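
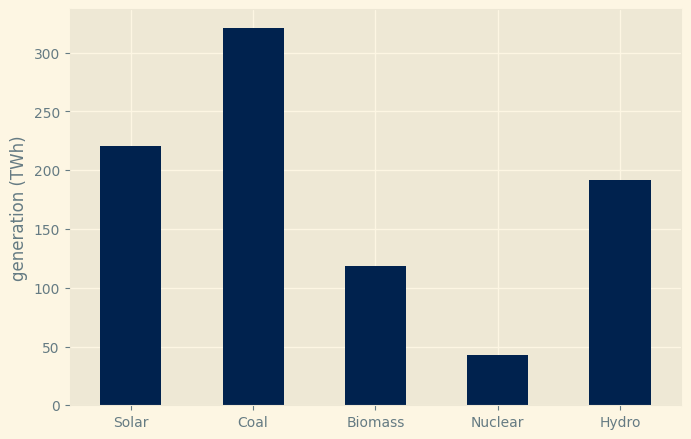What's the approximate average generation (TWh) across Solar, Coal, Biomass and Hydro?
(200 + 300 + 100 + 200) / 4 ≈ 200.

≈ 200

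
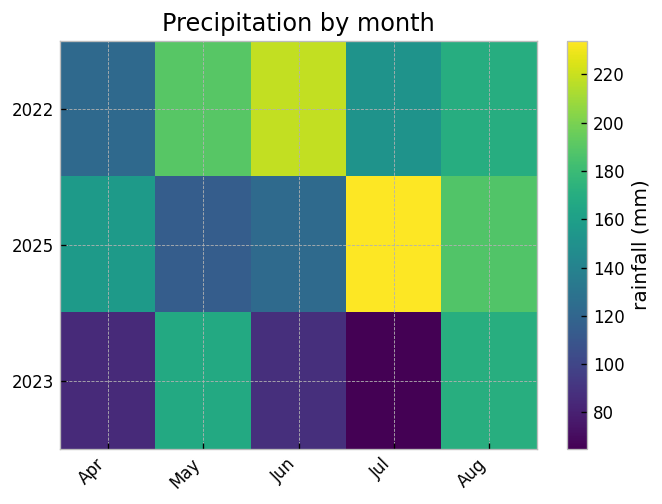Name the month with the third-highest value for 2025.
Top 4 for 2025: Jul ≈ 240, Aug ≈ 180, Apr ≈ 160, Jun ≈ 120.

Apr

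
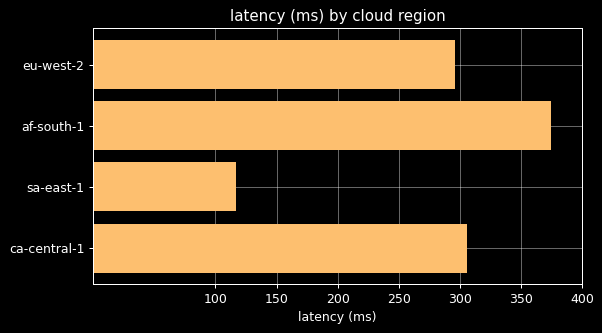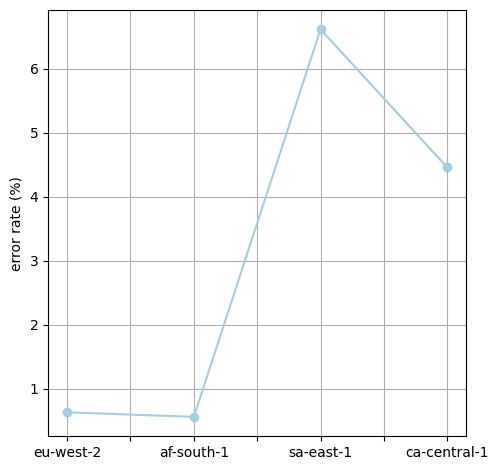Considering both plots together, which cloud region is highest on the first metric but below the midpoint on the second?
af-south-1

Chart 2 median error rate (%) ≈ 3; below-median cloud regions: eu-west-2, af-south-1. Among those, af-south-1 has the highest latency (ms) (≈ 350).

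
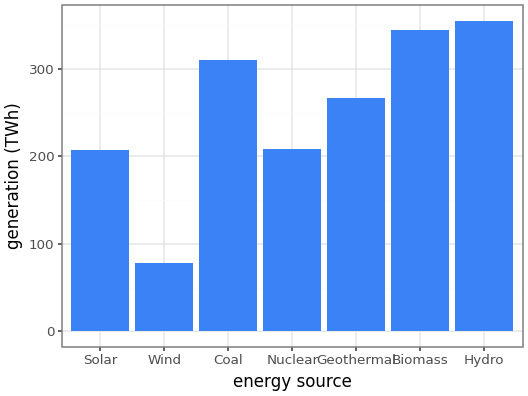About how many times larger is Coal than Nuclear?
Coal ≈ 300, Nuclear ≈ 200; 300/200 ≈ 1.5.

≈ 1.5×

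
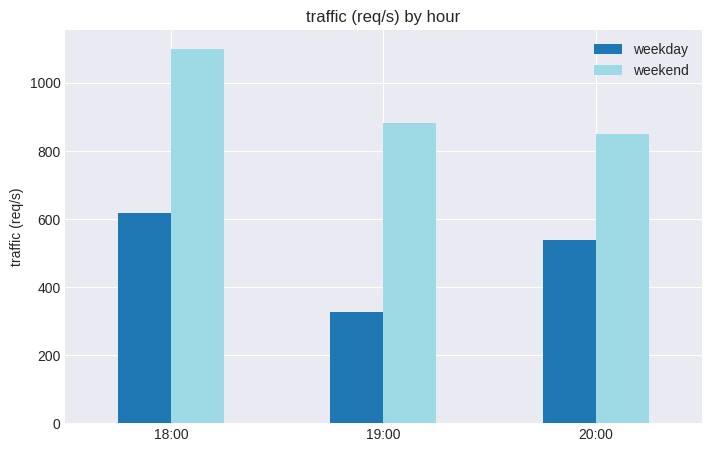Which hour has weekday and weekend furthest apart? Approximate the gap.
19:00: weekday ≈ 300, weekend ≈ 900 → gap ≈ 600. Next-largest (18:00) is only ≈ 500.

19:00, ≈ 600 req/s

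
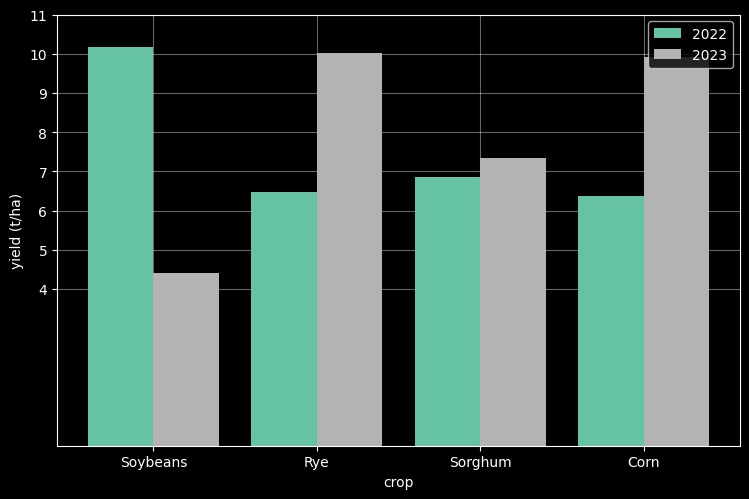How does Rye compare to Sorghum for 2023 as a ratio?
Rye ≈ 10, Sorghum ≈ 7; 10/7 ≈ 1.43.

≈ 1.43×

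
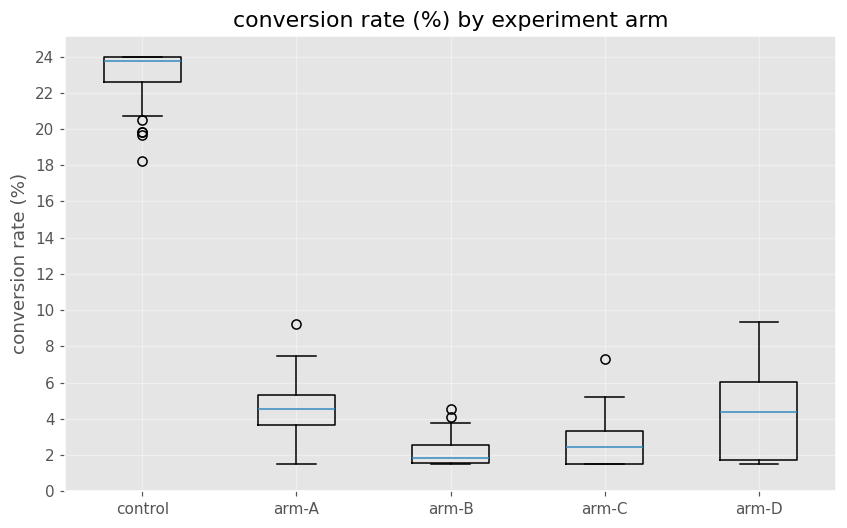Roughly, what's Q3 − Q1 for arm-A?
≈ 2

Q3 ≈ 6, Q1 ≈ 4; IQR ≈ 2.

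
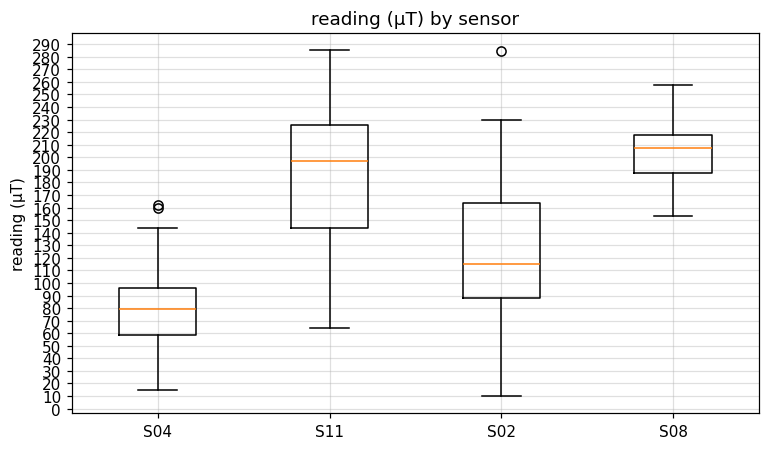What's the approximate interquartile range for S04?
Q3 ≈ 100, Q1 ≈ 60; IQR ≈ 40.

≈ 40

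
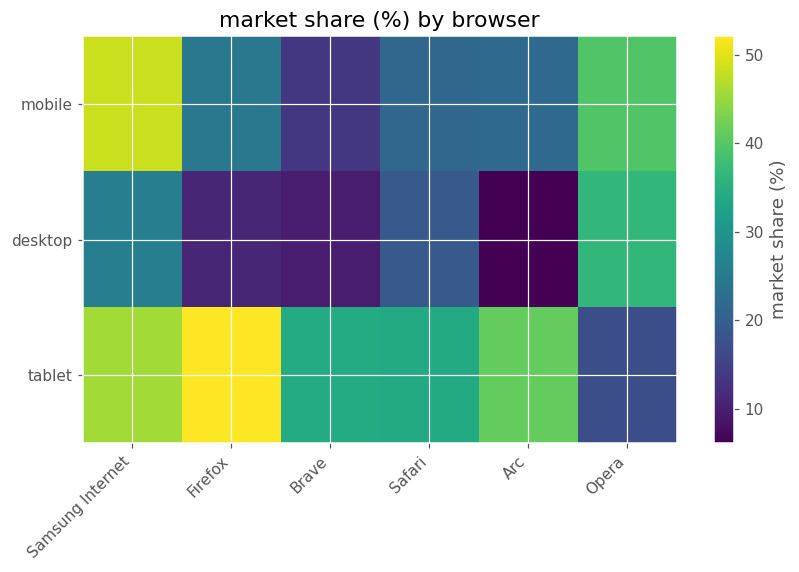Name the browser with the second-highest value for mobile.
Opera

Top 3 for mobile: Samsung Internet ≈ 50, Opera ≈ 40, Firefox ≈ 25.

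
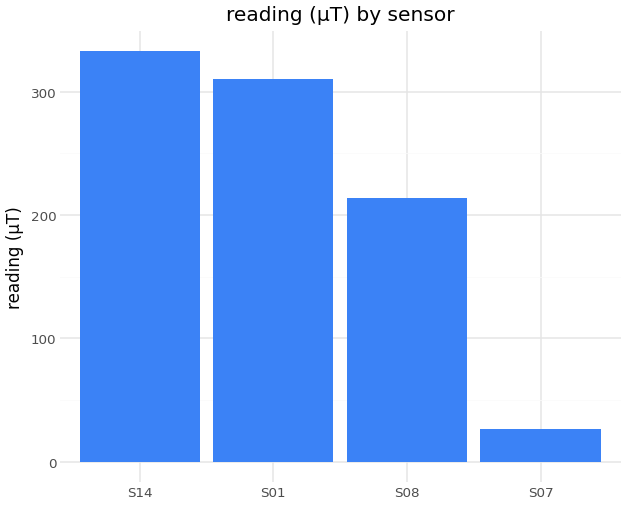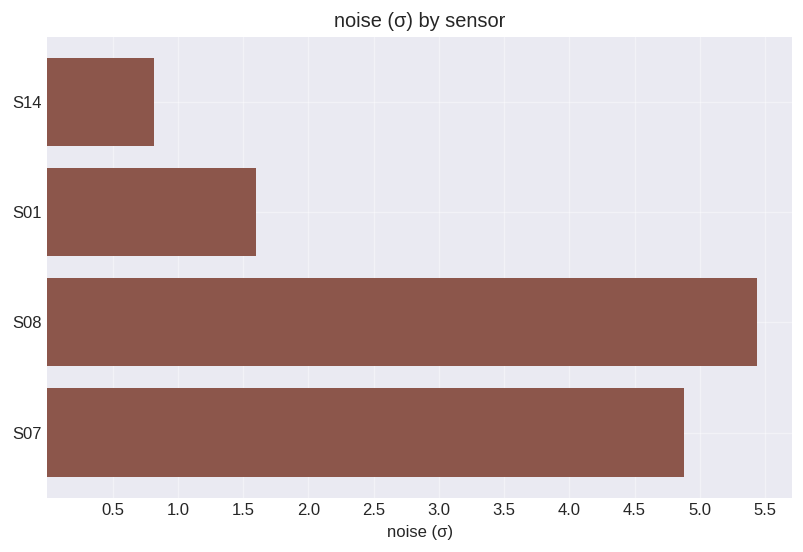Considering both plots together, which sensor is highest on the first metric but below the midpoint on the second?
Chart 2 median noise (σ) ≈ 3; below-median sensors: S14, S01. Among those, S14 has the highest reading (µT) (≈ 350).

S14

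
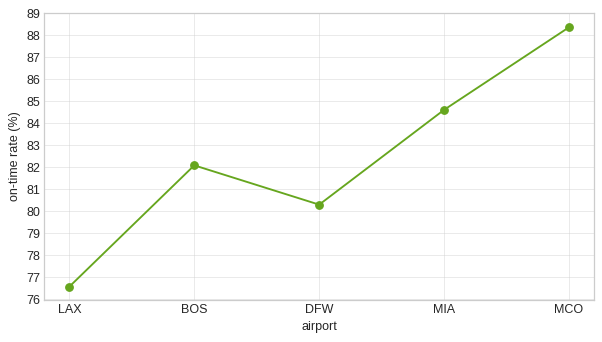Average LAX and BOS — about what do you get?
(77 + 82) / 2 ≈ 80.

≈ 80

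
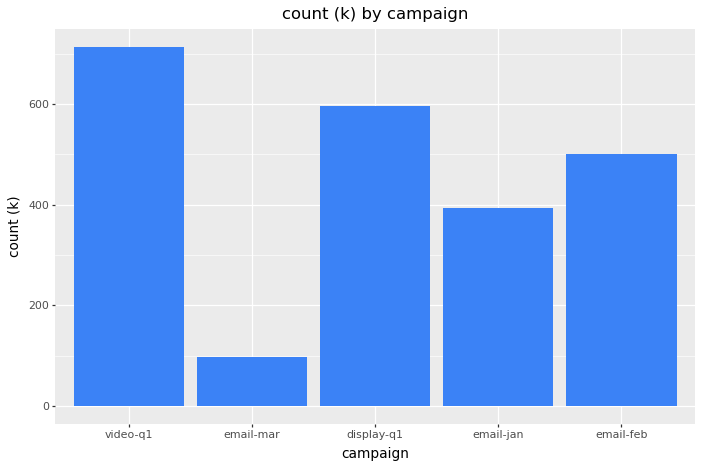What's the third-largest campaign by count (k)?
Top 4: video-q1 ≈ 700, display-q1 ≈ 600, email-feb ≈ 500, email-jan ≈ 400.

email-feb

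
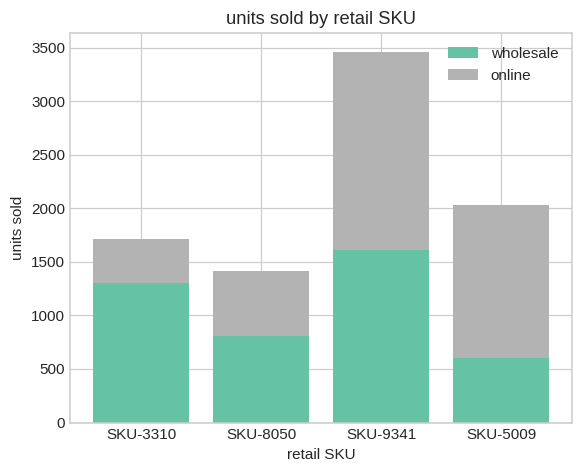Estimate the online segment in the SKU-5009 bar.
online top ≈ 2000, bottom ≈ 500; segment ≈ 1500.

≈ 1500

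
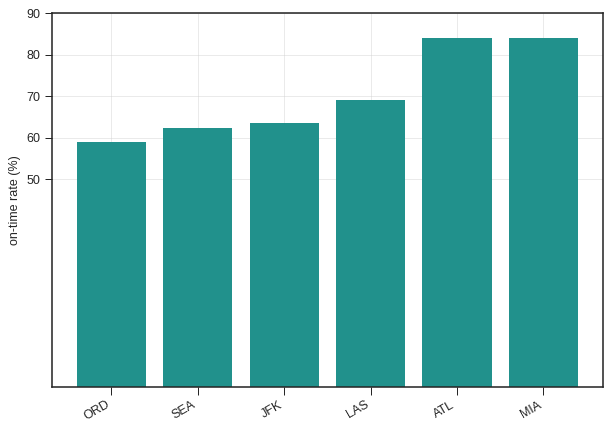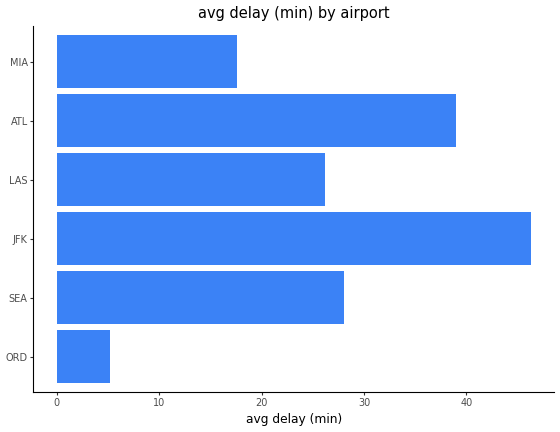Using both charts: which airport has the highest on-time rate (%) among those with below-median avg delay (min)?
Chart 2 median avg delay (min) ≈ 25; below-median airports: ORD, LAS, MIA. Among those, MIA has the highest on-time rate (%) (≈ 80).

MIA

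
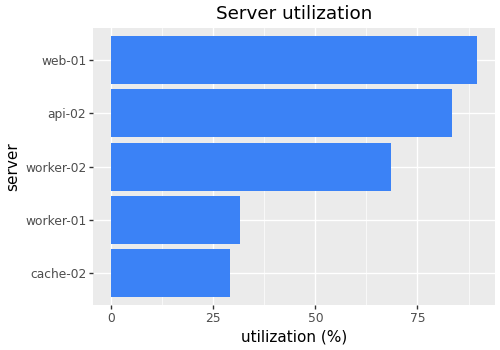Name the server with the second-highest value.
Top 3: web-01 ≈ 90, api-02 ≈ 80, worker-02 ≈ 70.

api-02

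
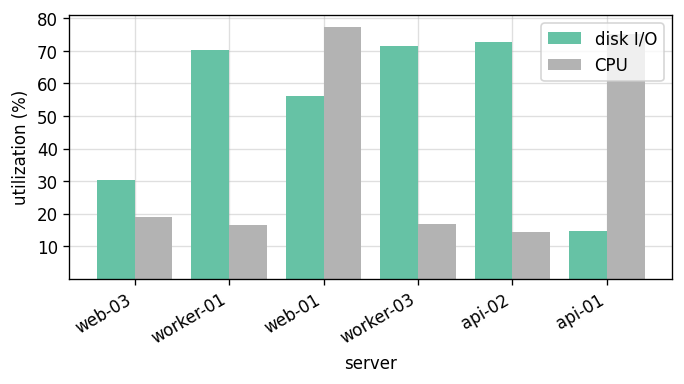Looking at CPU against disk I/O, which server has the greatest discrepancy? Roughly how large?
api-01, ≈ 70 %

api-01: CPU ≈ 80, disk I/O ≈ 10 → gap ≈ 70. Next-largest (api-02) is only ≈ 60.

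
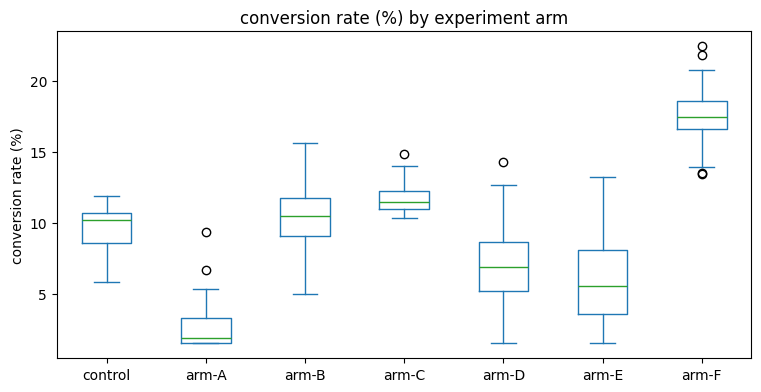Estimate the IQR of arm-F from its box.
Q3 ≈ 18, Q1 ≈ 16; IQR ≈ 2.

≈ 2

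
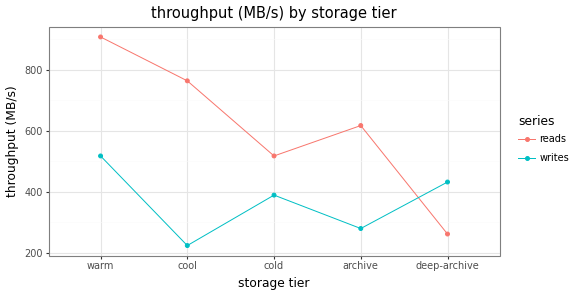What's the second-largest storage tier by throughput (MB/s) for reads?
Top 3 for reads: warm ≈ 900, cool ≈ 800, archive ≈ 600.

cool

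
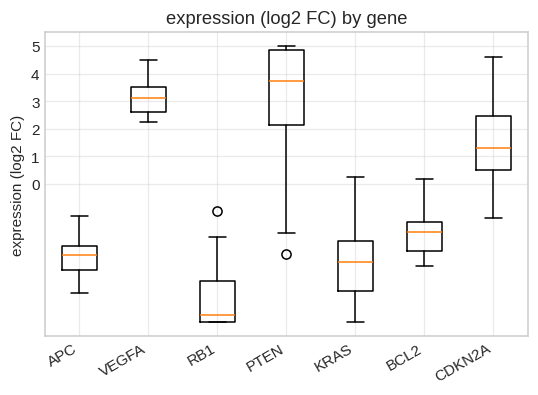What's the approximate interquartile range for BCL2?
≈ 1

Q3 ≈ -1, Q1 ≈ -2; IQR ≈ 1.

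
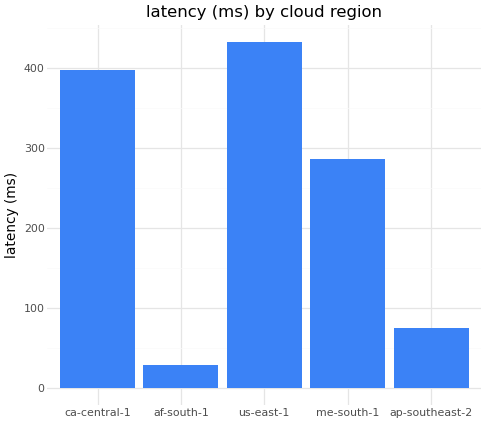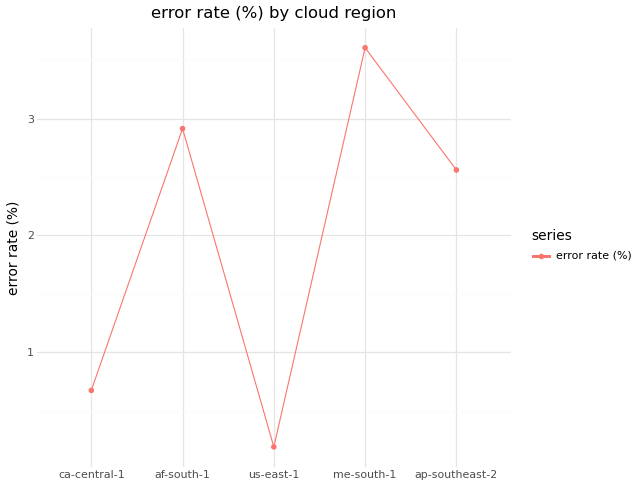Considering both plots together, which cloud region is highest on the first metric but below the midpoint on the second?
us-east-1

Chart 2 median error rate (%) ≈ 2.5; below-median cloud regions: ca-central-1, us-east-1. Among those, us-east-1 has the highest latency (ms) (≈ 450).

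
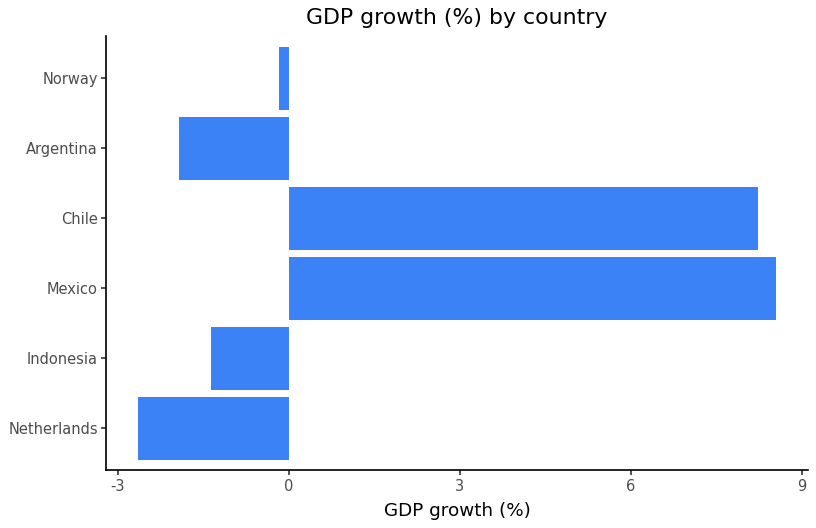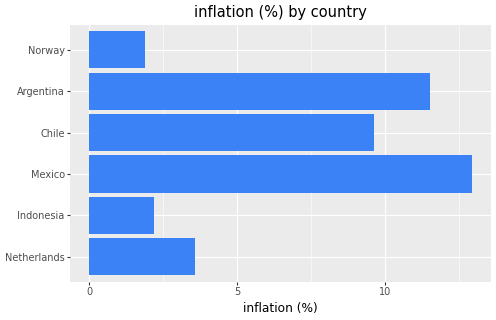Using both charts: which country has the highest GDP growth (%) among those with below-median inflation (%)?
Norway

Chart 2 median inflation (%) ≈ 6; below-median countries: Netherlands, Indonesia, Norway. Among those, Norway has the highest GDP growth (%) (≈ 0).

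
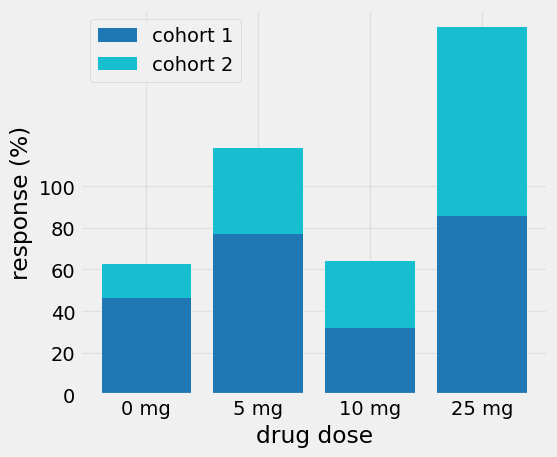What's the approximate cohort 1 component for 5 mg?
≈ 80

cohort 1 top ≈ 80, bottom ≈ 0; segment ≈ 80.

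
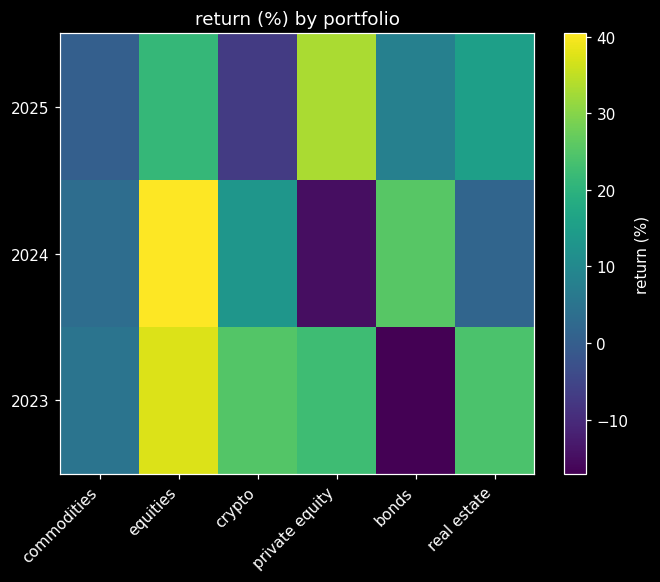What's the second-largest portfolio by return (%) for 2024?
bonds

Top 3 for 2024: equities ≈ 40, bonds ≈ 25, crypto ≈ 15.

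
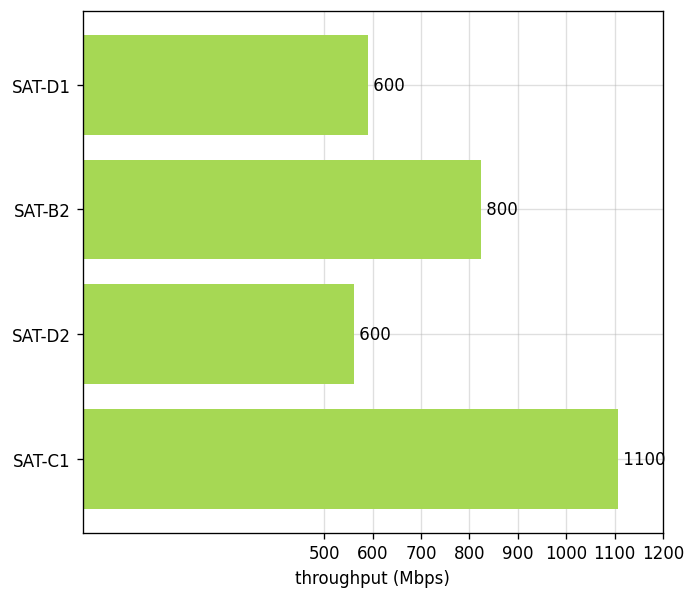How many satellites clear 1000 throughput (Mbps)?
1

Above 1000: SAT-C1.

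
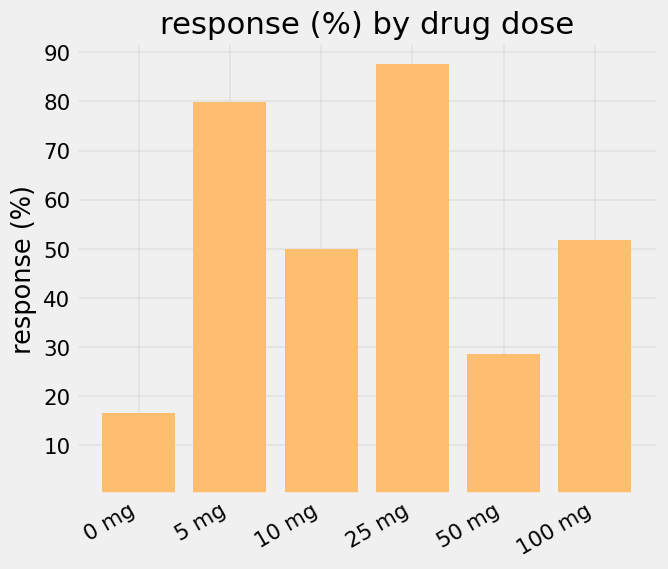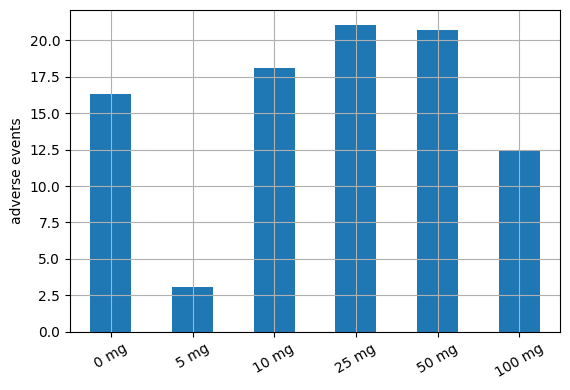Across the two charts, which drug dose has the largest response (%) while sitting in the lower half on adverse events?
5 mg

Chart 2 median adverse events ≈ 18; below-median drug doses: 0 mg, 5 mg, 100 mg. Among those, 5 mg has the highest response (%) (≈ 80).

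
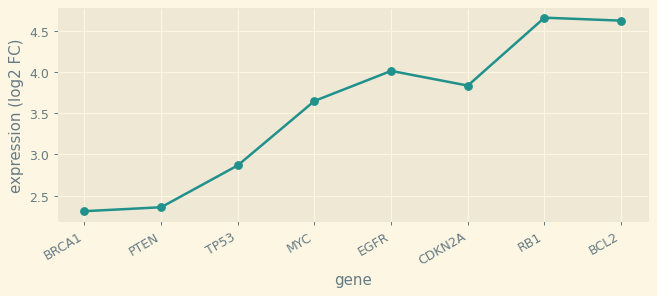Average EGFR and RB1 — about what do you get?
(4.0 + 4.6) / 2 ≈ 4.3.

≈ 4.3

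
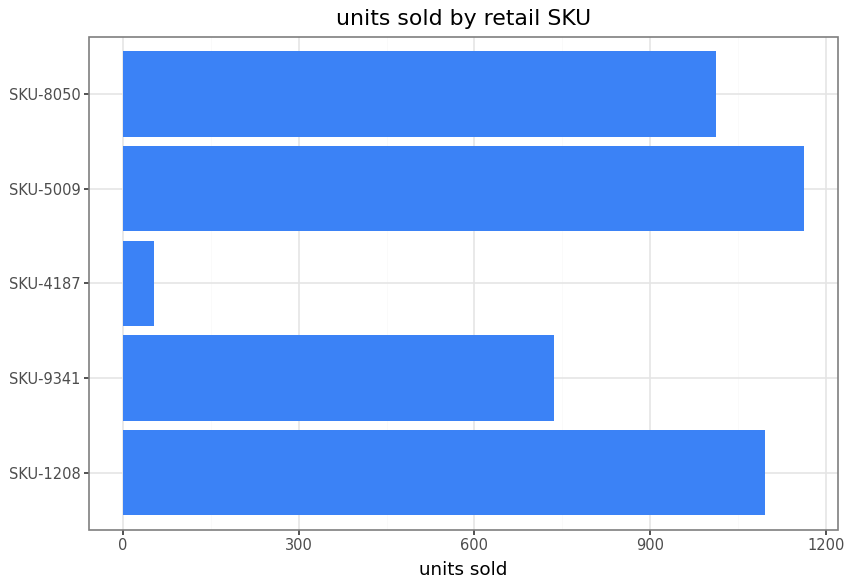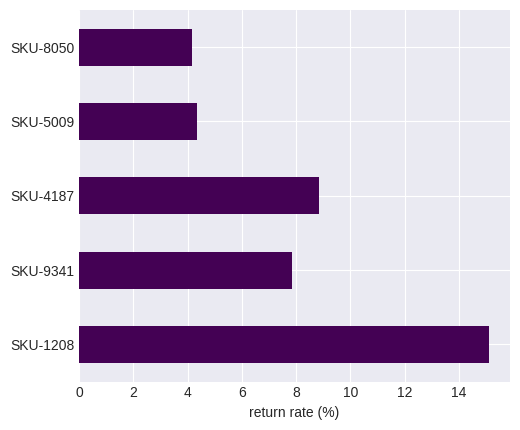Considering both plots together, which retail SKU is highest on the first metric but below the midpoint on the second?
Chart 2 median return rate (%) ≈ 8; below-median retail SKUs: SKU-5009, SKU-8050. Among those, SKU-5009 has the highest units sold (≈ 1200).

SKU-5009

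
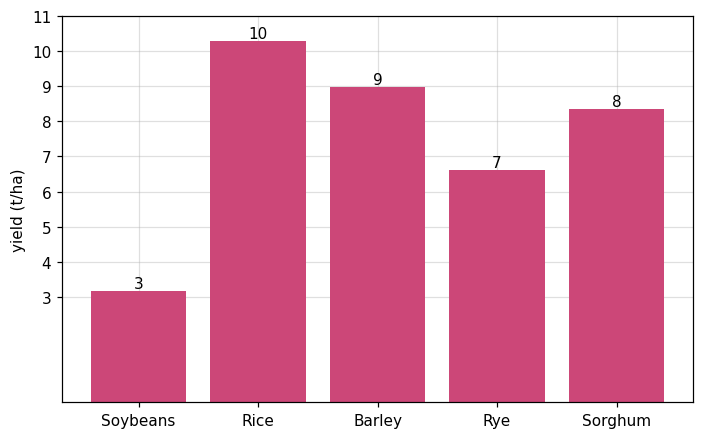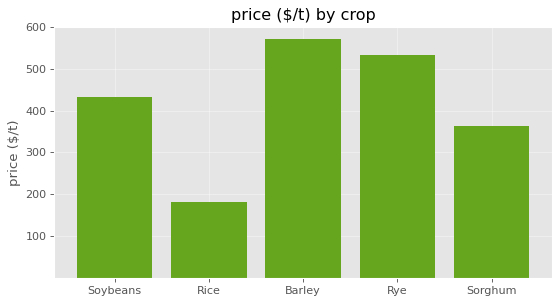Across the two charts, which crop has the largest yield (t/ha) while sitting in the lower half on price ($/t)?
Chart 2 median price ($/t) ≈ 400; below-median crops: Rice, Sorghum. Among those, Rice has the highest yield (t/ha) (≈ 10).

Rice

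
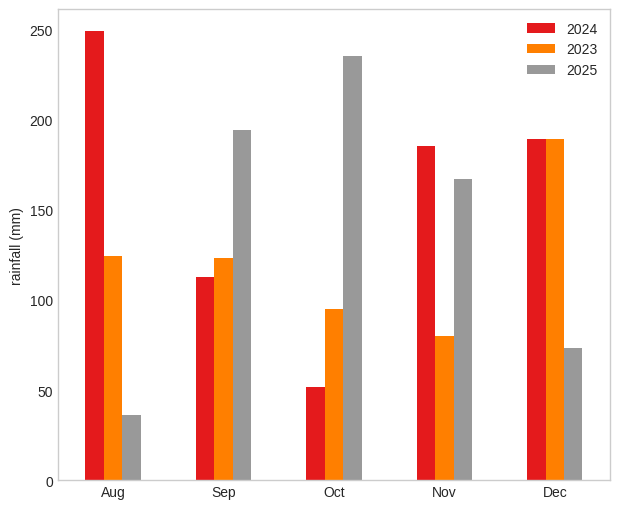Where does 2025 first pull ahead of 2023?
Sep

Aug: 2025 ≈ 25 vs 2023 ≈ 125 (not yet); Sep: 2025 ≈ 200 vs 2023 ≈ 125 (first crossover).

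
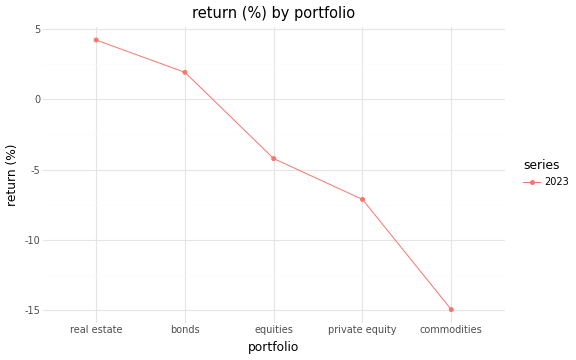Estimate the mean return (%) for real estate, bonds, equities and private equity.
(4 + 2 + -4 + -8) / 4 ≈ -2.

≈ -2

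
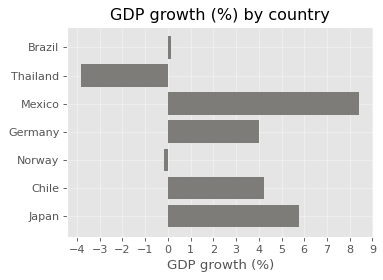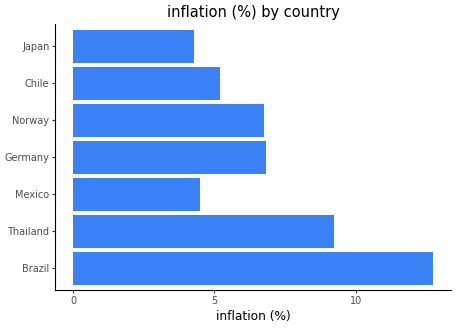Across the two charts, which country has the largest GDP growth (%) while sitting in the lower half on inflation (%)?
Mexico

Chart 2 median inflation (%) ≈ 6; below-median countries: Mexico, Chile, Japan. Among those, Mexico has the highest GDP growth (%) (≈ 8).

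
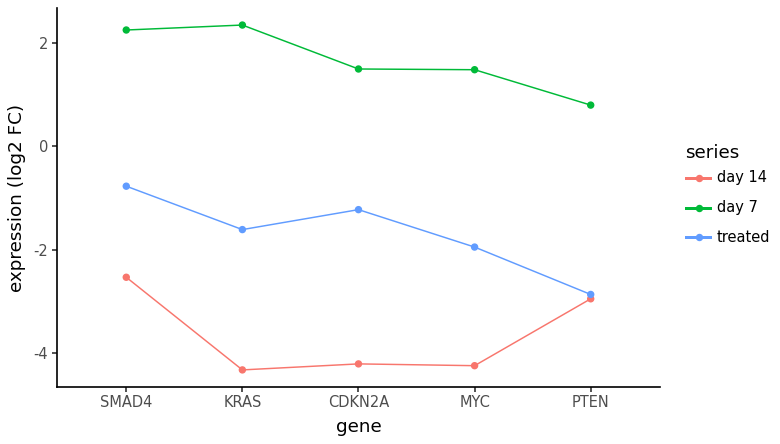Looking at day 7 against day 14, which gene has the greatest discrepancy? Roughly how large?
KRAS: day 7 ≈ 2, day 14 ≈ -4 → gap ≈ 6. Next-largest (MYC) is only ≈ 5.

KRAS, ≈ 6 log2 FC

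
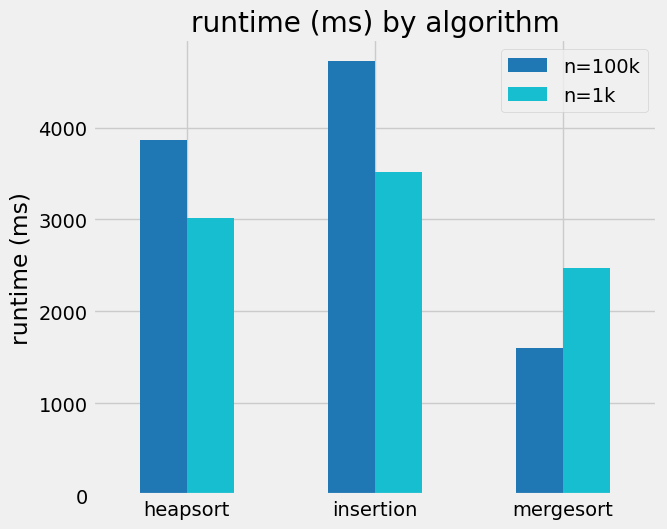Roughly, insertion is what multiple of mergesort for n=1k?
insertion ≈ 3500, mergesort ≈ 2500; 3500/2500 ≈ 1.4.

≈ 1.4×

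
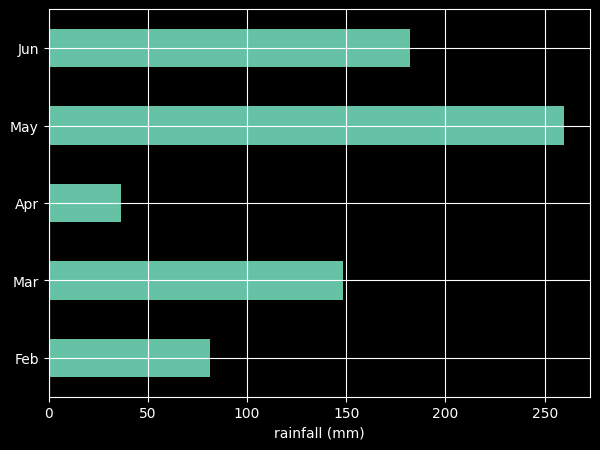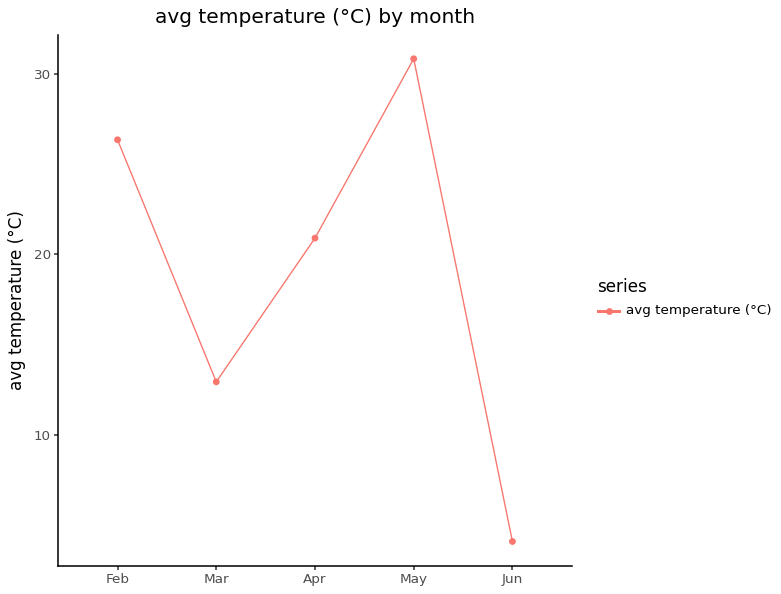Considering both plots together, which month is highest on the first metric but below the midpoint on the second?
Jun

Chart 2 median avg temperature (°C) ≈ 20; below-median months: Mar, Jun. Among those, Jun has the highest rainfall (mm) (≈ 175).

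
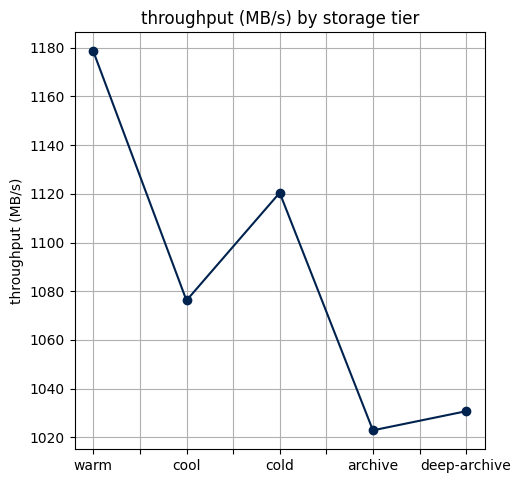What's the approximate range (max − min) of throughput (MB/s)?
Max warm ≈ 1180, min archive ≈ 1020; range ≈ 160.

≈ 160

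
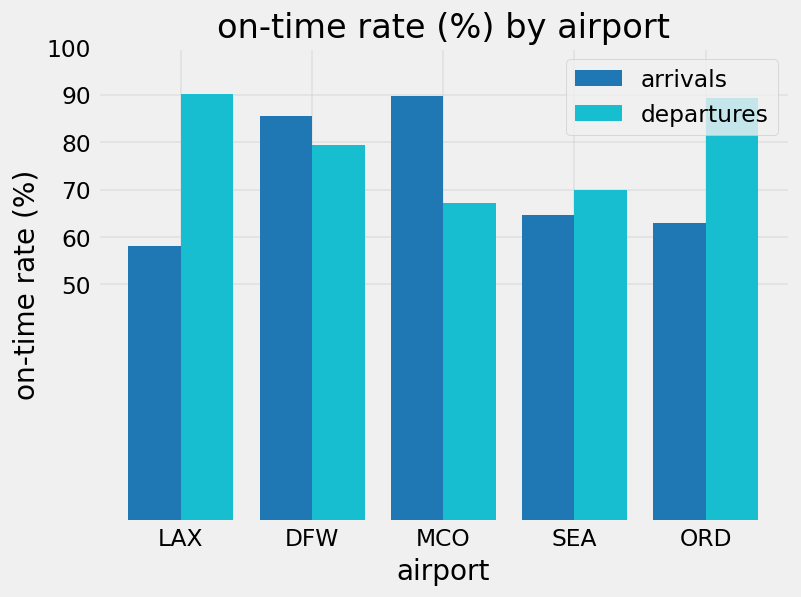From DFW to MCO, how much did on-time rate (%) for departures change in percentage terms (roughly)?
≈ -12.5%

DFW ≈ 80, MCO ≈ 70; (70 − 80) / 80 ≈ -12.5%.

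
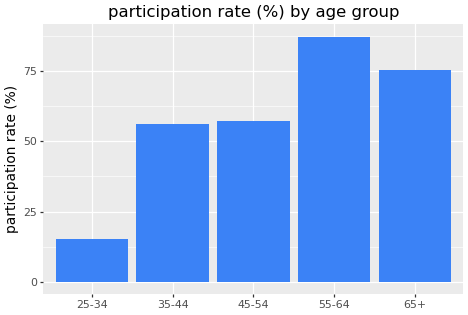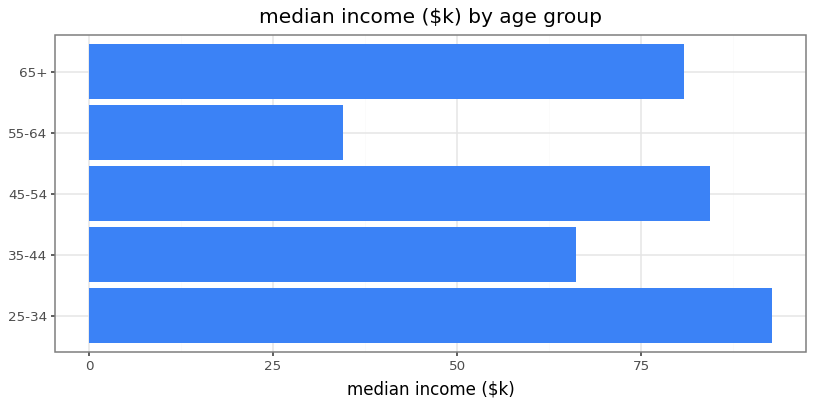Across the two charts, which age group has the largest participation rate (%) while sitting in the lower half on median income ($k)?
55-64

Chart 2 median median income ($k) ≈ 80; below-median age groups: 35-44, 55-64. Among those, 55-64 has the highest participation rate (%) (≈ 90).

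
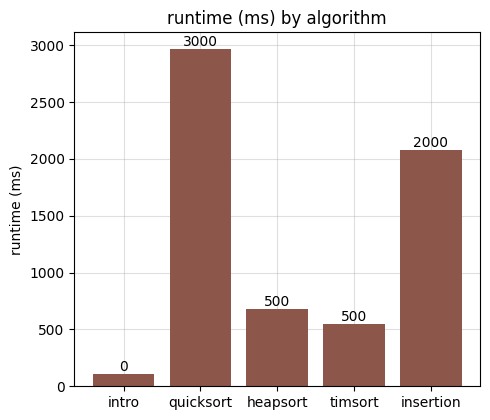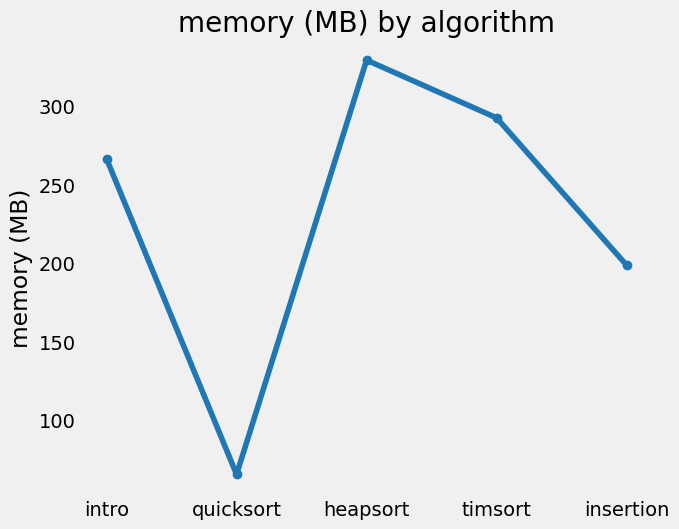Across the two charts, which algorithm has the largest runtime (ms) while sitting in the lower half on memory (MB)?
Chart 2 median memory (MB) ≈ 250; below-median algorithms: quicksort, insertion. Among those, quicksort has the highest runtime (ms) (≈ 3000).

quicksort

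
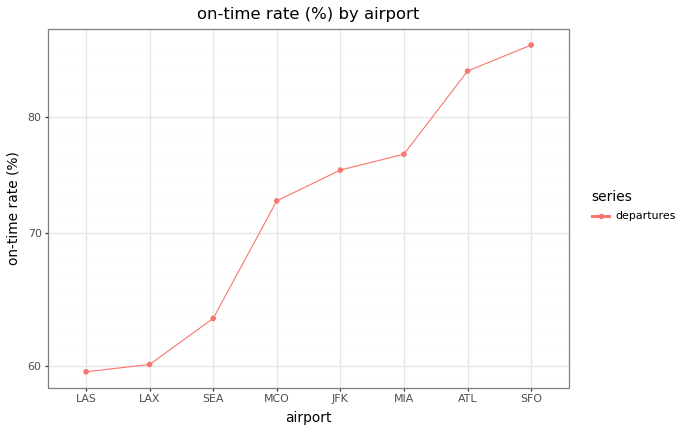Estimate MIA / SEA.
≈ 1.15×

MIA ≈ 75, SEA ≈ 65; 75/65 ≈ 1.15.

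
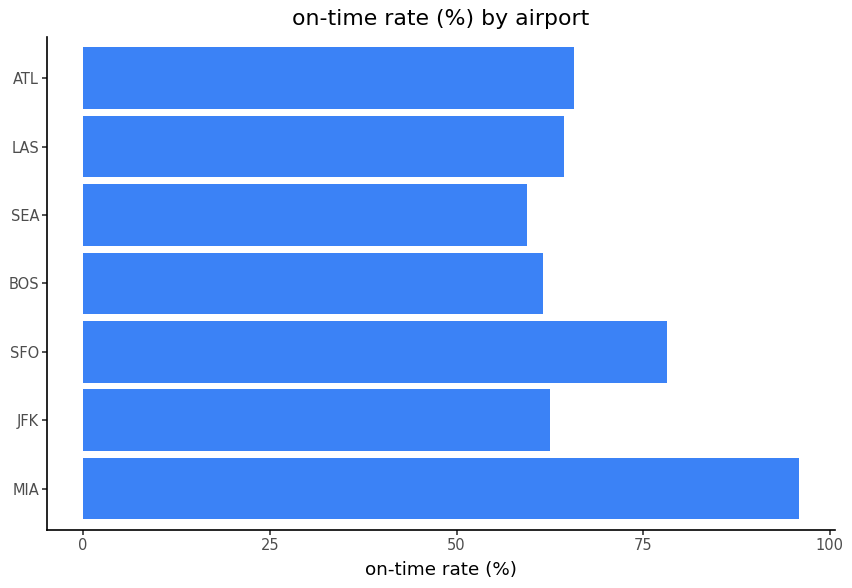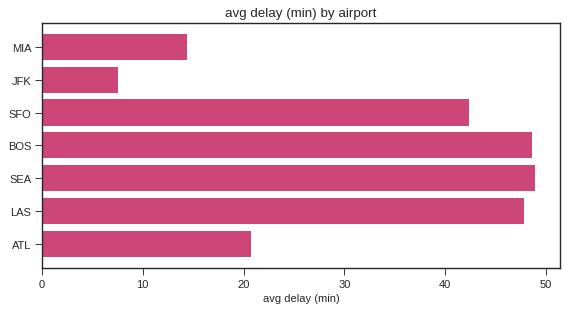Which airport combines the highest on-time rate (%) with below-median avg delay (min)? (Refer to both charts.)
MIA

Chart 2 median avg delay (min) ≈ 40; below-median airports: MIA, JFK, ATL. Among those, MIA has the highest on-time rate (%) (≈ 100).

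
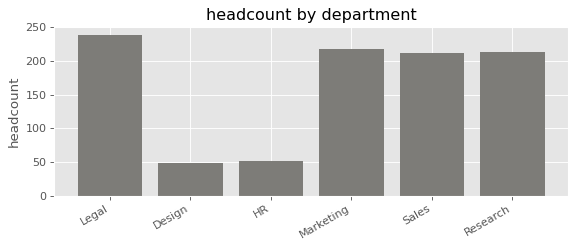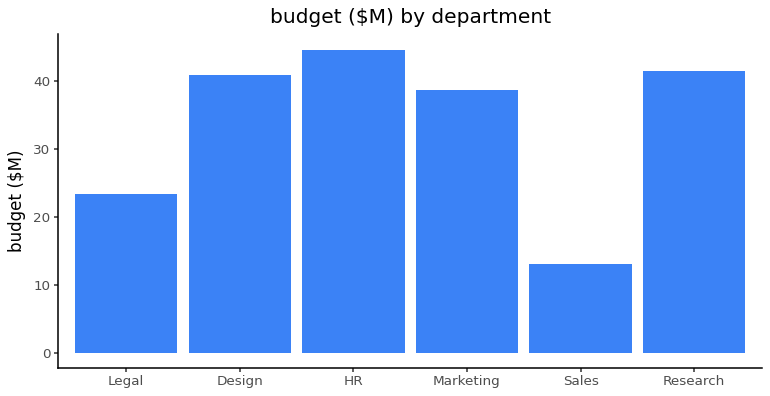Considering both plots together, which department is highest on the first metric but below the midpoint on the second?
Legal

Chart 2 median budget ($M) ≈ 40; below-median departments: Legal, Marketing, Sales. Among those, Legal has the highest headcount (≈ 250).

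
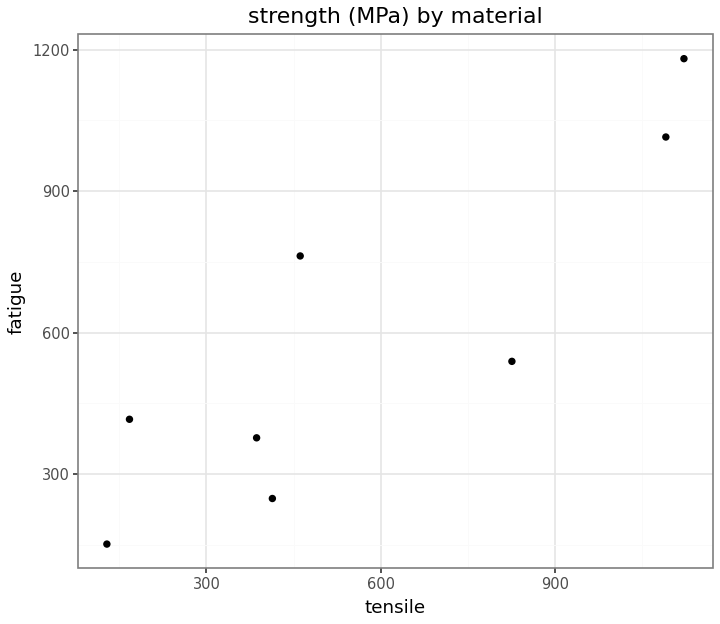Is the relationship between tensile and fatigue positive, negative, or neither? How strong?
Points are positively correlated; strong (|r| ≈ 0.9).

positive, strong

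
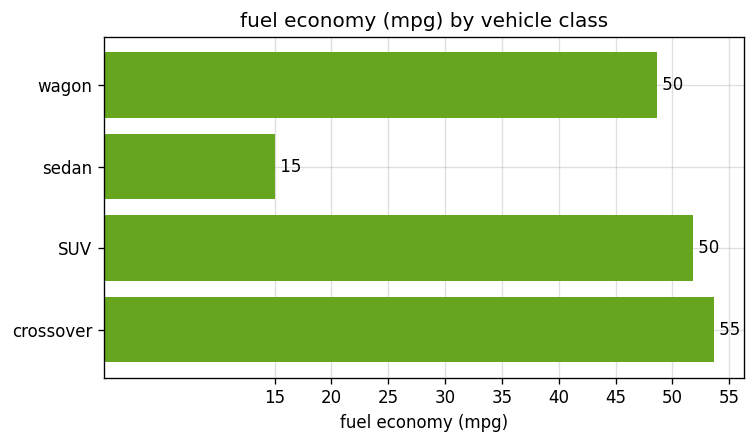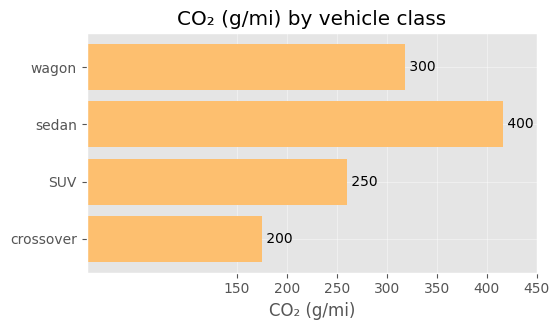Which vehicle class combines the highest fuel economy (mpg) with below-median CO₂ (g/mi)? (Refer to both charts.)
crossover

Chart 2 median CO₂ (g/mi) ≈ 300; below-median vehicle classes: SUV, crossover. Among those, crossover has the highest fuel economy (mpg) (≈ 55).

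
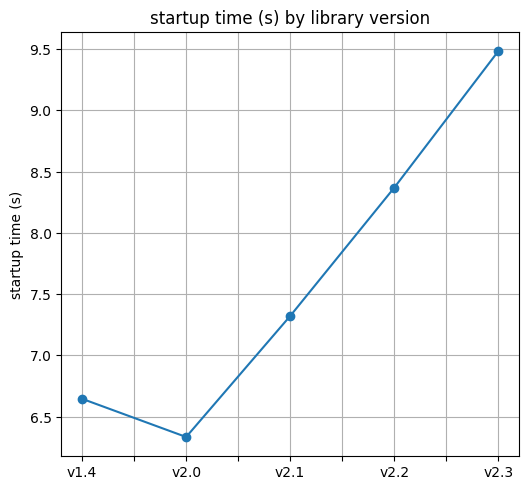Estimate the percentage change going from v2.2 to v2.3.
v2.2 ≈ 8.5, v2.3 ≈ 9.5; (9.5 − 8.5) / 8.5 ≈ +11.8%.

≈ +11.8%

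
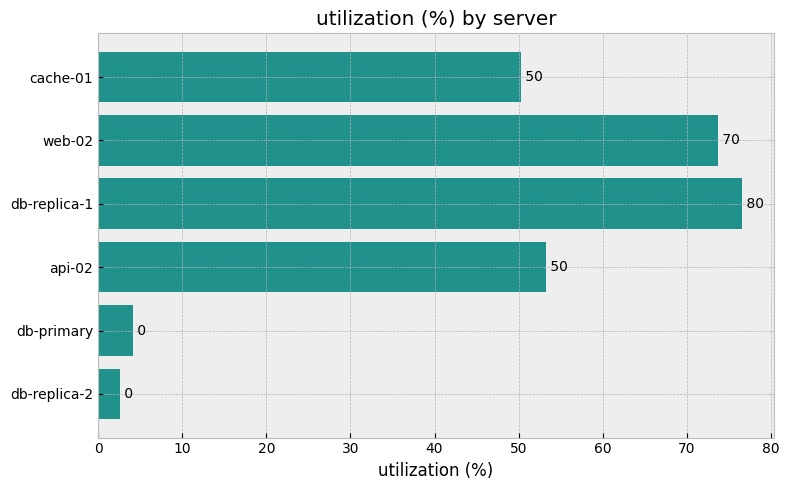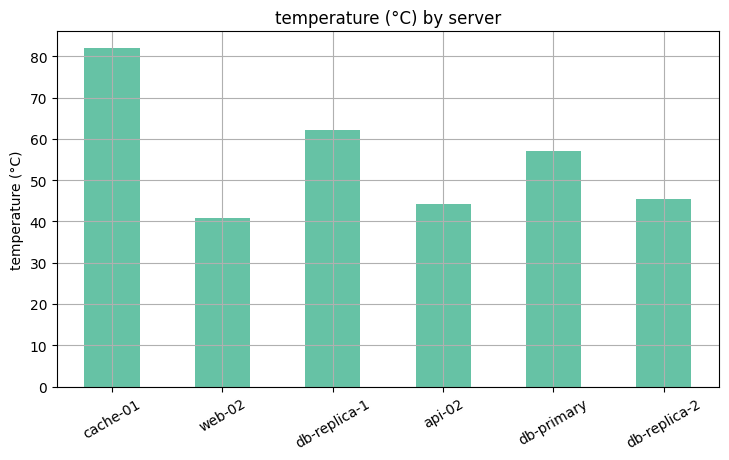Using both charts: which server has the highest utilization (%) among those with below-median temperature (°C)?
web-02

Chart 2 median temperature (°C) ≈ 50; below-median servers: web-02, api-02, db-replica-2. Among those, web-02 has the highest utilization (%) (≈ 70).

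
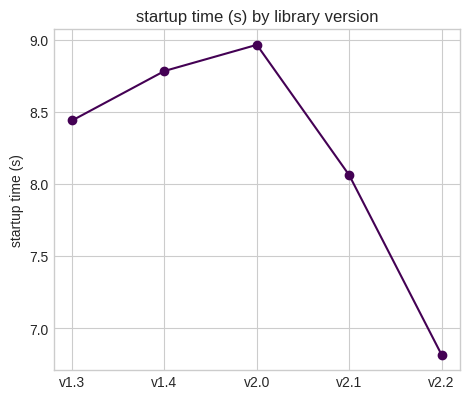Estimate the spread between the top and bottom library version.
Max v2.0 ≈ 9.0, min v2.2 ≈ 6.8; range ≈ 2.2.

≈ 2.2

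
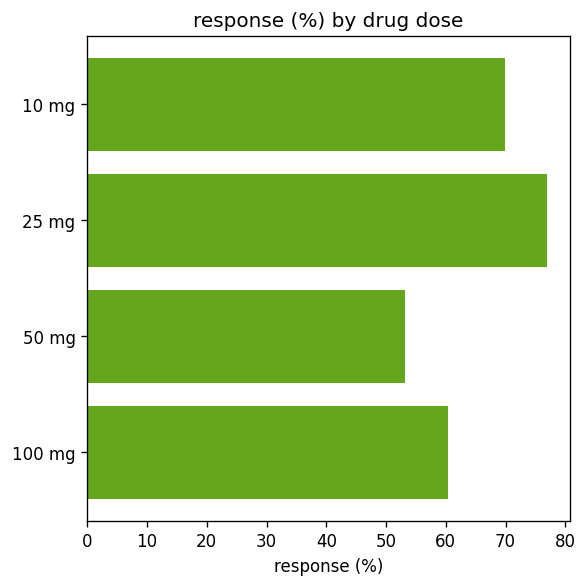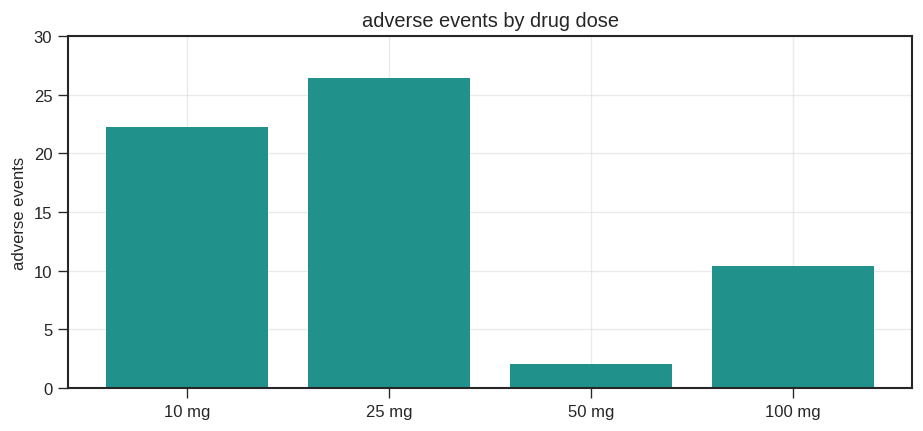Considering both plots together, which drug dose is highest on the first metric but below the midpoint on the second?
100 mg

Chart 2 median adverse events ≈ 15; below-median drug doses: 50 mg, 100 mg. Among those, 100 mg has the highest response (%) (≈ 60).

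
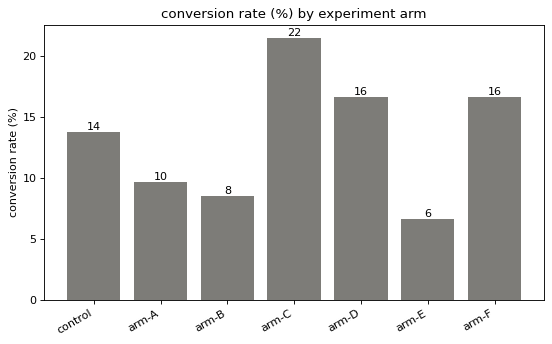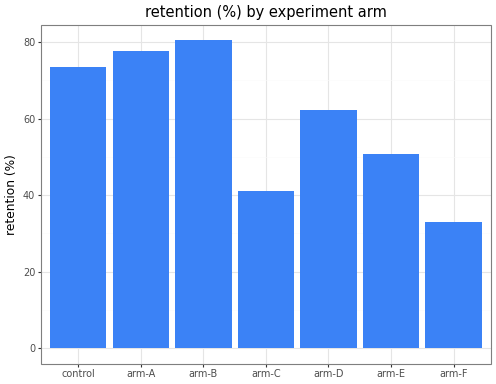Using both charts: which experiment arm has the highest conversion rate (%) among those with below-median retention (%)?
arm-C

Chart 2 median retention (%) ≈ 60; below-median experiment arms: arm-C, arm-E, arm-F. Among those, arm-C has the highest conversion rate (%) (≈ 22).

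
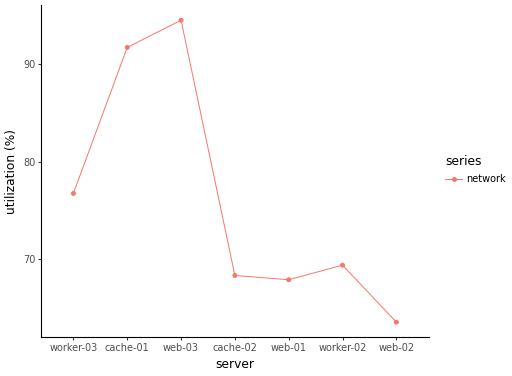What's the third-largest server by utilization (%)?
Top 4: web-03 ≈ 95, cache-01 ≈ 90, worker-03 ≈ 75, worker-02 ≈ 70.

worker-03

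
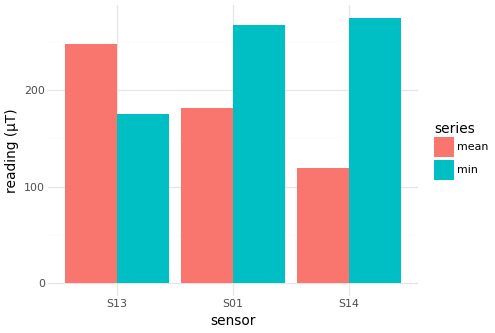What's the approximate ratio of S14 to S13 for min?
≈ 1.57×

S14 ≈ 275, S13 ≈ 175; 275/175 ≈ 1.57.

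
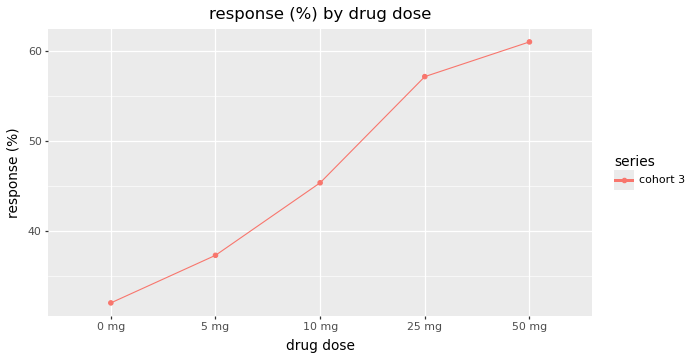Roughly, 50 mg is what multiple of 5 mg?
≈ 1.71×

50 mg ≈ 60, 5 mg ≈ 35; 60/35 ≈ 1.71.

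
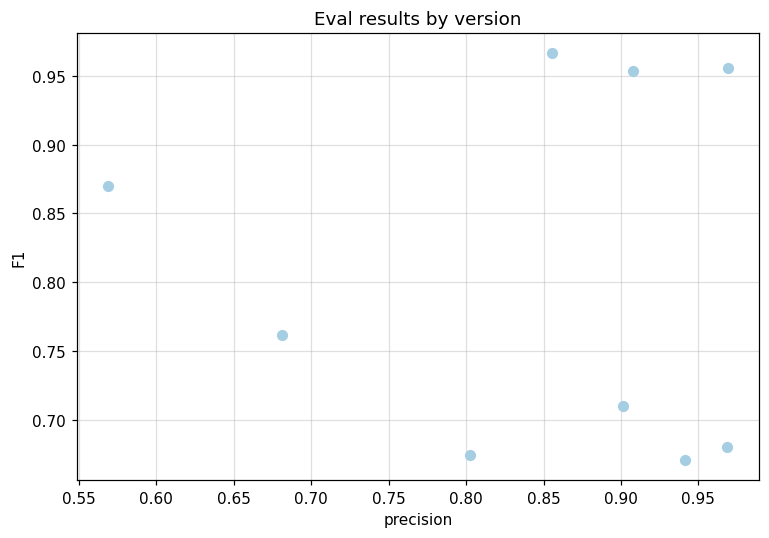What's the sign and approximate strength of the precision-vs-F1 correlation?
Points are roughly uncorrelated; weak (|r| ≈ 0.1).

no clear correlation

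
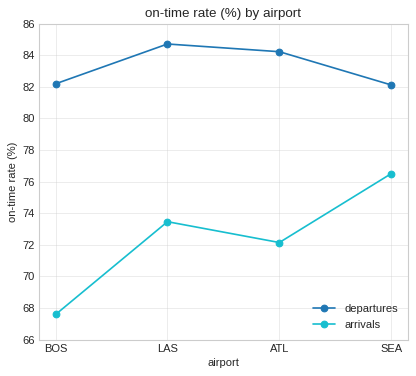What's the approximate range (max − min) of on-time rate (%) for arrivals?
Max SEA ≈ 76, min BOS ≈ 68; range ≈ 8.

≈ 8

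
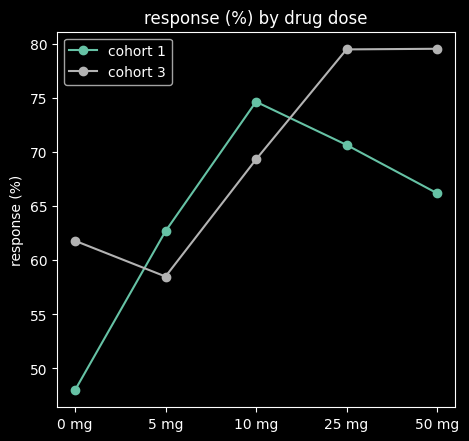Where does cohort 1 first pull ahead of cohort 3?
5 mg

0 mg: cohort 1 ≈ 50 vs cohort 3 ≈ 60 (not yet); 5 mg: cohort 1 ≈ 65 vs cohort 3 ≈ 60 (first crossover).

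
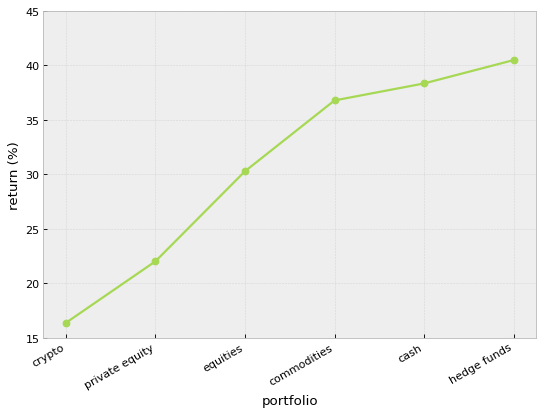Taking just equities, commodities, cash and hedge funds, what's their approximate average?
(30 + 35 + 40 + 40) / 4 ≈ 36.

≈ 36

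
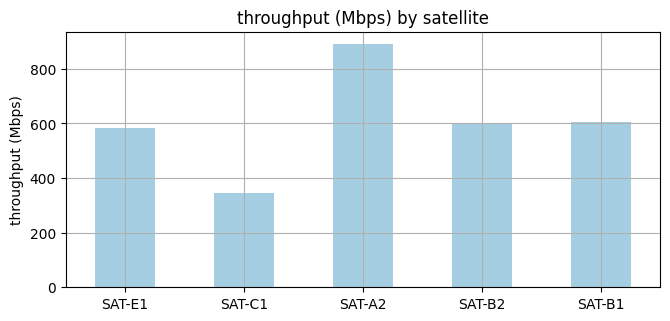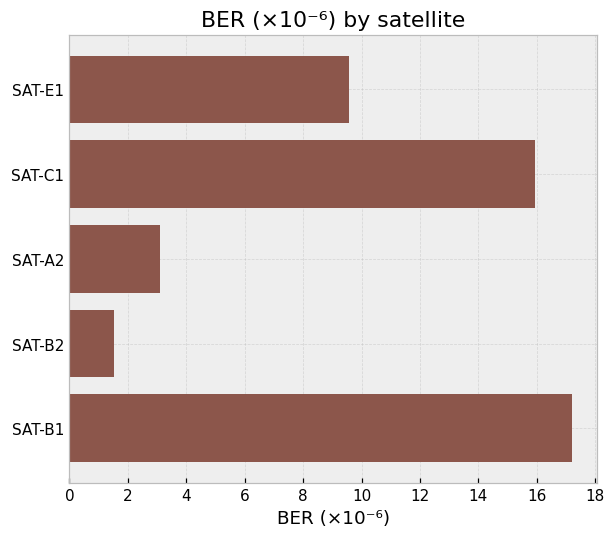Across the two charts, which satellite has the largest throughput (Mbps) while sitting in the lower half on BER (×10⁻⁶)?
Chart 2 median BER (×10⁻⁶) ≈ 10; below-median satellites: SAT-A2, SAT-B2. Among those, SAT-A2 has the highest throughput (Mbps) (≈ 900).

SAT-A2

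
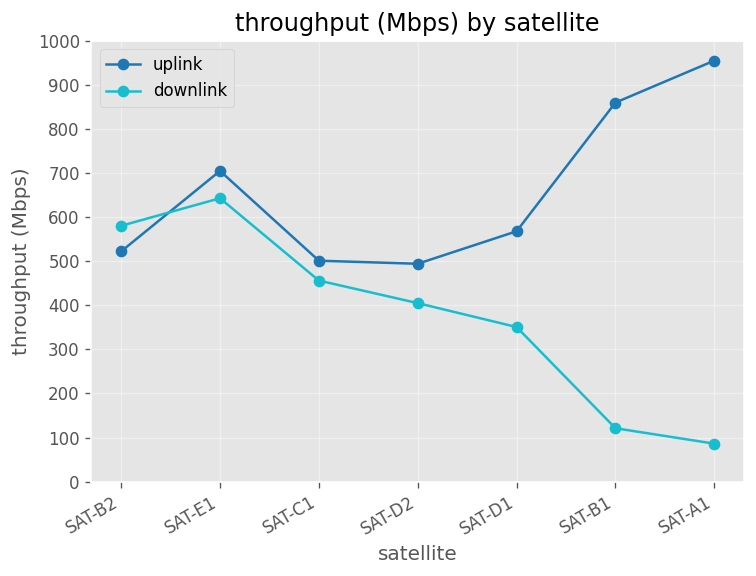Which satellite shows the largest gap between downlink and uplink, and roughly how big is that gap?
SAT-A1, ≈ 900 Mbps

SAT-A1: downlink ≈ 100, uplink ≈ 1000 → gap ≈ 900. Next-largest (SAT-B1) is only ≈ 800.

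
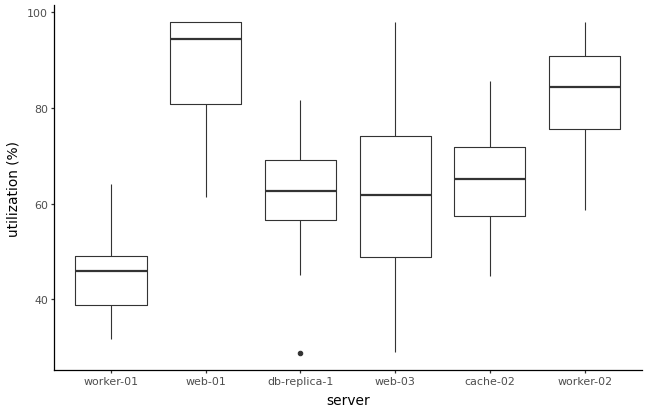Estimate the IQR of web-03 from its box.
≈ 25

Q3 ≈ 75, Q1 ≈ 50; IQR ≈ 25.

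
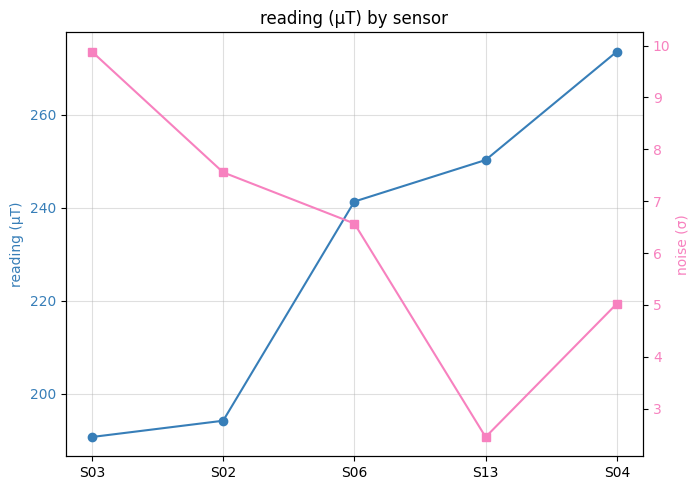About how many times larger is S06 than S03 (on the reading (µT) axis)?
≈ 1.26×

S06 ≈ 240, S03 ≈ 190; 240/190 ≈ 1.26.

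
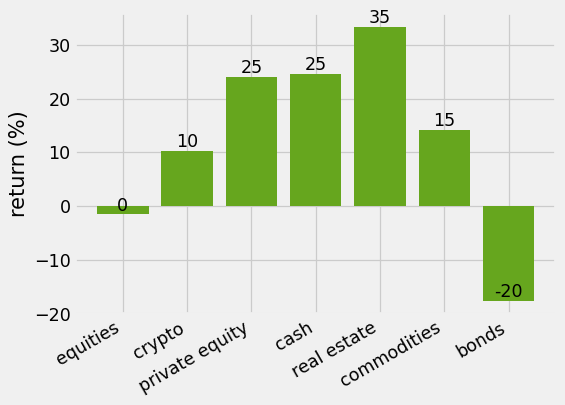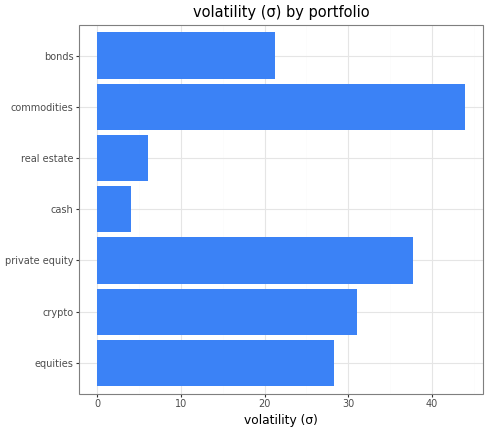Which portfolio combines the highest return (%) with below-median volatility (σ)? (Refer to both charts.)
real estate

Chart 2 median volatility (σ) ≈ 30; below-median portfolios: cash, real estate, bonds. Among those, real estate has the highest return (%) (≈ 35).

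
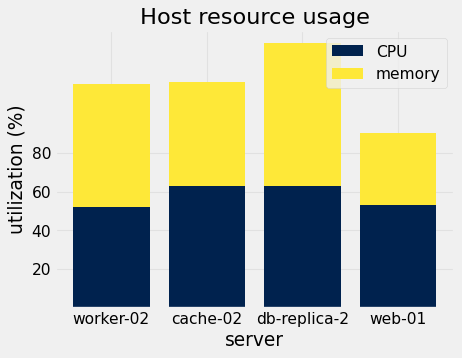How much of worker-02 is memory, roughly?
memory top ≈ 120, bottom ≈ 60; segment ≈ 60.

≈ 60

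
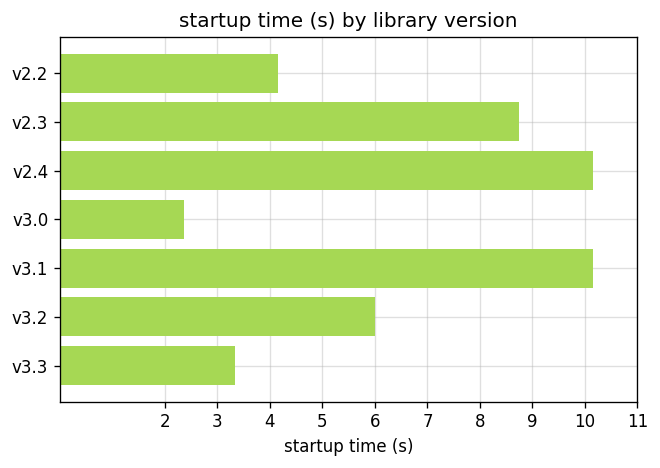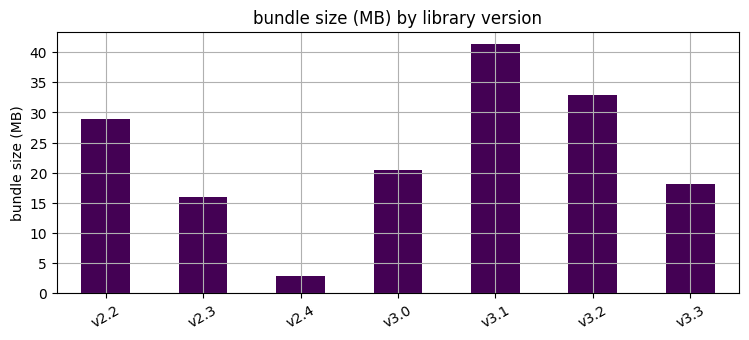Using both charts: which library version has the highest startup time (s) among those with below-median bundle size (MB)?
Chart 2 median bundle size (MB) ≈ 20; below-median library versions: v2.3, v2.4, v3.3. Among those, v2.4 has the highest startup time (s) (≈ 10).

v2.4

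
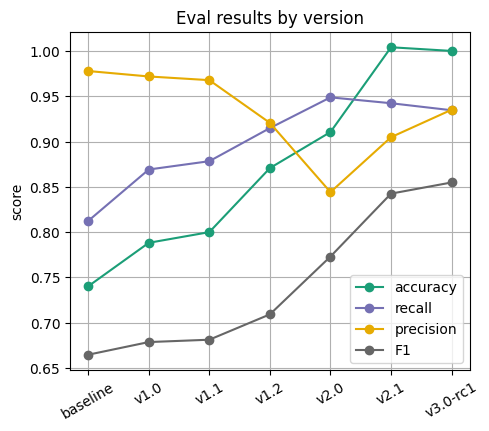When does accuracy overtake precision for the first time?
v2.0

v1.2: accuracy ≈ 0.85 vs precision ≈ 0.90 (not yet); v2.0: accuracy ≈ 0.90 vs precision ≈ 0.85 (first crossover).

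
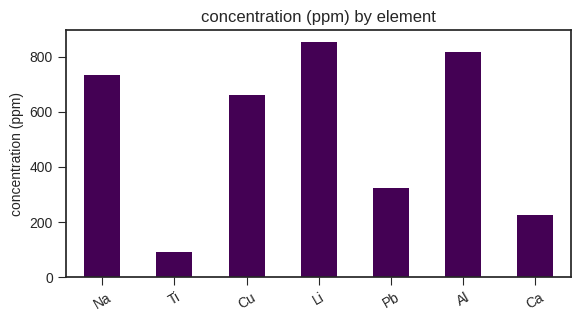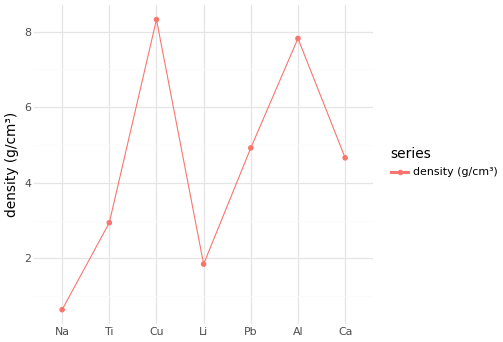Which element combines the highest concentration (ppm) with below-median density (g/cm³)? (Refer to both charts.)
Li

Chart 2 median density (g/cm³) ≈ 5; below-median elements: Na, Ti, Li. Among those, Li has the highest concentration (ppm) (≈ 900).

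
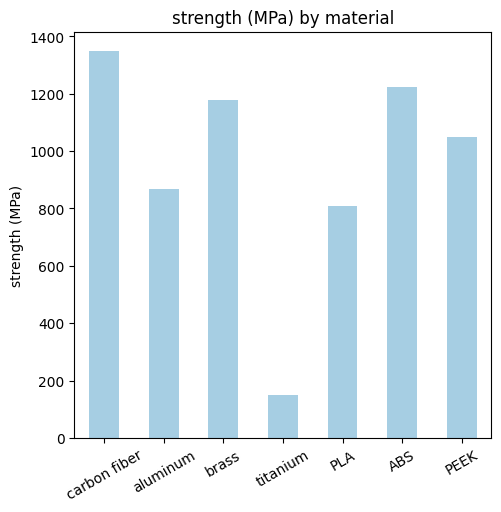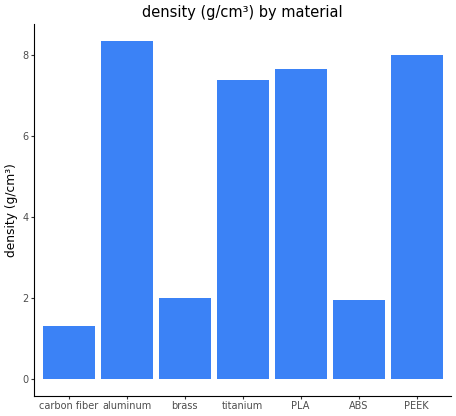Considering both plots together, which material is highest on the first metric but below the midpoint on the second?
carbon fiber

Chart 2 median density (g/cm³) ≈ 7; below-median materials: carbon fiber, brass, ABS. Among those, carbon fiber has the highest strength (MPa) (≈ 1400).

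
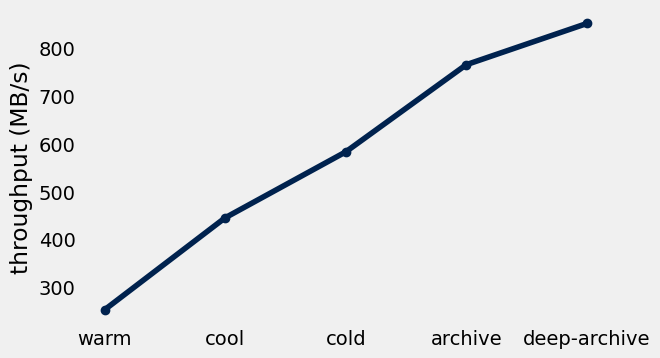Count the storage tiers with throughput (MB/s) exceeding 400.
4

Above 400: cool, cold, archive, deep-archive.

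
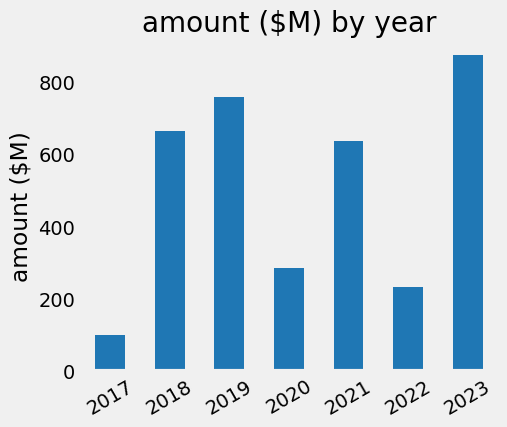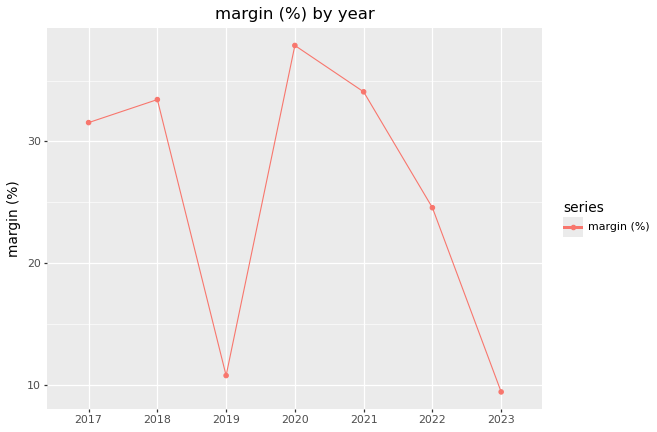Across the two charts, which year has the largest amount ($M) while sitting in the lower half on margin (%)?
2023

Chart 2 median margin (%) ≈ 30; below-median years: 2019, 2022, 2023. Among those, 2023 has the highest amount ($M) (≈ 900).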